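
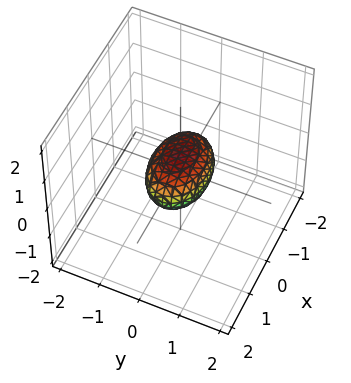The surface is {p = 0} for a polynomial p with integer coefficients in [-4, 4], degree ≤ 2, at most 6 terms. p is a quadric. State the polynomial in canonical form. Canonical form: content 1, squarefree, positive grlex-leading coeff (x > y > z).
(a) deg p = 2. A closed, bounded, convex surface; a quadric.
(b) Symmetries: the x ↦ −x reflection is a symmetry, so x appears only in even powers; mirror symmetry y ↦ −y ⇒ only even powers of y; mirror symmetry z ↦ −z ⇒ only even powers of z.
(c) Observable constraints: the x-axis gridline crossings are at x ∈ {-1, 1}.
(d) Assembling these constraints gives the stated polynomial.

x^2 + 2*y^2 + 2*z^2 - 1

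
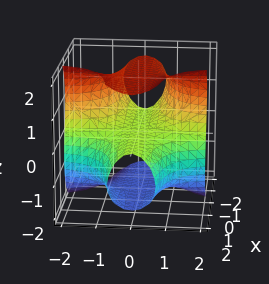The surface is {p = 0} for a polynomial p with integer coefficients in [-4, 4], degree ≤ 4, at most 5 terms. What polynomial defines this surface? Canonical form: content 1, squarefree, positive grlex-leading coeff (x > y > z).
First, degree: the shape is more complex than any degree-2 surface, so deg p = 3.
Next, against the integer gridlines: the visible x-axis segment lies entirely on the surface; one z-axis crossing is at z = 0; every point of the y-axis in the box is on the surface.
Finally, assembling these constraints gives the stated polynomial.

2*x*y^2 - z^3 + 3*z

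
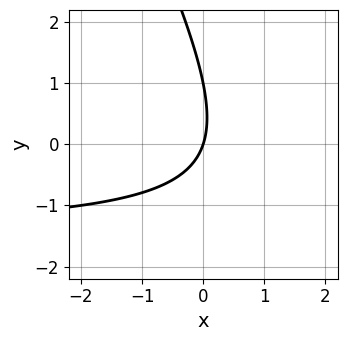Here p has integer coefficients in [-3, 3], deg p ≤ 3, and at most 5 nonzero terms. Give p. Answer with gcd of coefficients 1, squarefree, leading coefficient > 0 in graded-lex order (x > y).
2*x*y + y^2 + 3*x - y

1. deg p = 2.
2. Against the integer gridlines: one x-axis crossing is at x = 0; among the integer gridlines, it crosses the y-axis at y ∈ {0, 1}.
3. Fitting integer coefficients to these (and the overall shape) gives p.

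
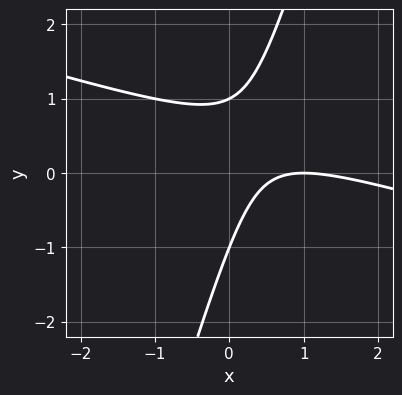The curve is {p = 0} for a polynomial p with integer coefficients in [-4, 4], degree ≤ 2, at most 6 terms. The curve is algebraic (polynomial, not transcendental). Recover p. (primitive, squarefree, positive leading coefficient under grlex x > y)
x^2 + 3*x*y - y^2 - 2*x + 1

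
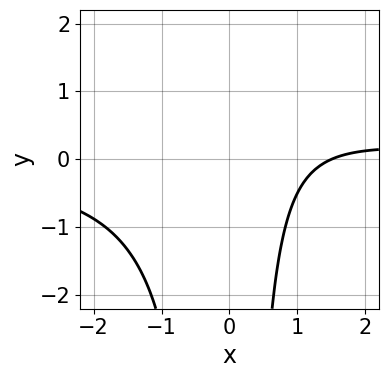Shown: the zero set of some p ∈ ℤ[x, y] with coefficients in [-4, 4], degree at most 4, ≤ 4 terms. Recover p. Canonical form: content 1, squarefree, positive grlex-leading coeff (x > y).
2*x^2*y - 2*x + 3

(a) Degree: the shape is more complex than any degree-2 curve, so deg p = 3.
(b) Checking where it meets the axes: no y-intercept at any integer in the box.
(c) Solving for integer coefficients yields p as stated.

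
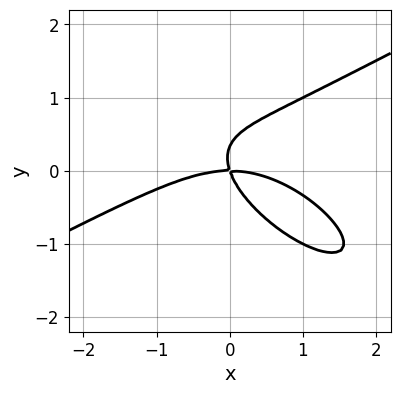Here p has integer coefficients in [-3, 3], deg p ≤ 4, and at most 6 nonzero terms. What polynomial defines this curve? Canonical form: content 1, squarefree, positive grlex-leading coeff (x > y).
First, deg p = 3. The shape is more complex than any degree-2 curve.
Then, observable constraints: it crosses the x-axis at the gridline x = 0; it crosses the y-axis at the gridline y = 0.
Finally, the integer polynomial consistent with all of this is the stated p.

x^3 - 2*x*y^2 - 3*y^3 + 3*x*y + y^2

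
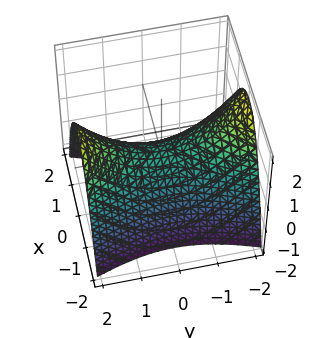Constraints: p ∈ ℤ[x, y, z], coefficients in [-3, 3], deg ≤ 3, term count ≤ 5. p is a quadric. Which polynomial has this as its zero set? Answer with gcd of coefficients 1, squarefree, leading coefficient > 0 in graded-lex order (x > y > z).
3*x^2 - y^2 + 3*z

First, degree: a saddle surface; a quadric, so deg p = 2.
Next, symmetries: mirror symmetry x ↦ −x ⇒ only even powers of x; mirror symmetry y ↦ −y ⇒ only even powers of y.
Next, against the integer gridlines: one x-axis crossing is at x = 0; it crosses the y-axis at the gridline y = 0.
Finally, the integer polynomial consistent with all of this is the stated p.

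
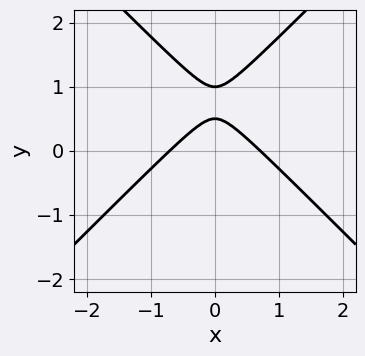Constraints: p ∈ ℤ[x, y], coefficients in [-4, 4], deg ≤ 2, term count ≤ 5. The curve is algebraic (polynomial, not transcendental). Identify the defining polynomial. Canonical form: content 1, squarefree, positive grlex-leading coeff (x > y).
First, the degree is 2 — the shape is more complex than any degree-1 curve.
Then, symmetries: it's symmetric under x → −x, forcing even powers of x.
Next, from the visible intercepts: it meets the y-axis at y = 1 (among the integer gridlines).
Finally, fitting integer coefficients to these (and the overall shape) gives p.

2*x^2 - 2*y^2 + 3*y - 1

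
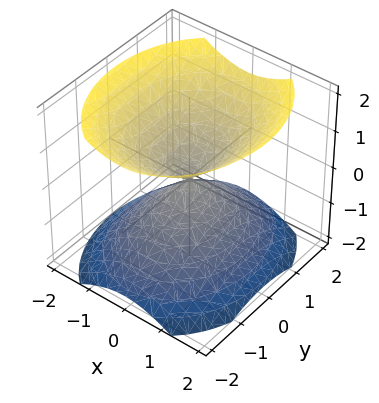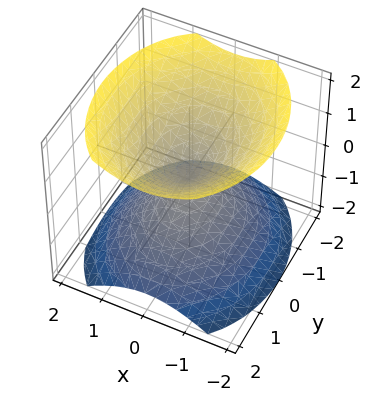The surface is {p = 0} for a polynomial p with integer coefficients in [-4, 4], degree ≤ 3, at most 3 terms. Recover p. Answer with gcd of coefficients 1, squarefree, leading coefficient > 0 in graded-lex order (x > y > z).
First, the picture has 2 separate pieces. They look like related sheets of one shape, so recover p as a whole.
Then, degree: a double cone through the origin; a quadric, so deg p = 2.
Then, symmetries: the z ↦ −z reflection is a symmetry, so z appears only in even powers; the x ↦ −x reflection is a symmetry, so x appears only in even powers; the y ↦ −y reflection is a symmetry, so y appears only in even powers.
Then, from the axis intercepts and sections: it meets the z-axis at z = 0 (among the integer gridlines); one y-axis crossing is at y = 0; it crosses the x-axis at the gridline x = 0.
Finally, matching integer coefficients to the picture gives p.

3*x^2 + 2*y^2 - 3*z^2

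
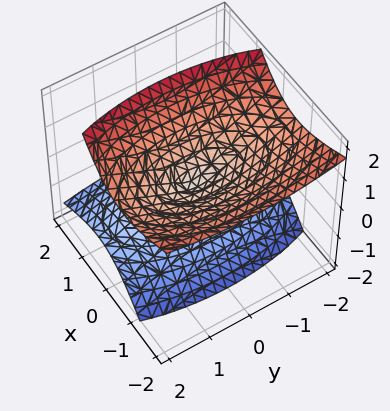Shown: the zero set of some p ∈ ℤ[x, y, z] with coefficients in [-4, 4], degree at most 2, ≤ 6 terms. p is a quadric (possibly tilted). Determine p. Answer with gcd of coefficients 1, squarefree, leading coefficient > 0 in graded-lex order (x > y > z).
(a) There are 2 components. Treating them together as one polynomial.
(b) Degree: the shape is more complex than any degree-1 surface, so deg p = 2.
(c) Observable constraints: it crosses the x-axis at the gridline x = 0; one y-axis crossing is at y = 0; it meets the z-axis at z = 0 (among the integer gridlines).
(d) Together with the visible shape, these determine p as stated.

3*x^2 + 3*x*z + y^2 - 3*z^2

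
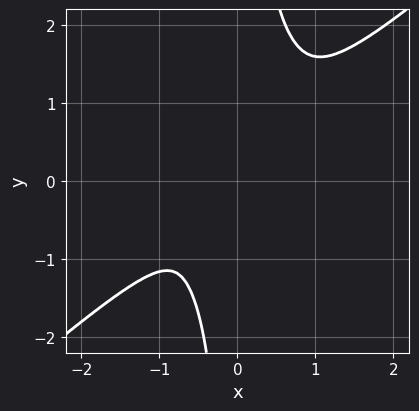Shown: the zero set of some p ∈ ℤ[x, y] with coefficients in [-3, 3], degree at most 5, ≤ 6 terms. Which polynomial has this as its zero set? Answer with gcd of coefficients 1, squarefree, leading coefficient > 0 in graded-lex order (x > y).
2*x^4 - 3*x*y^3 + x*y^2 + 3*y^2

(a) The degree is 4 — a generic line meets the curve in up to 4 points.
(b) The integer polynomial consistent with all of this is the stated p.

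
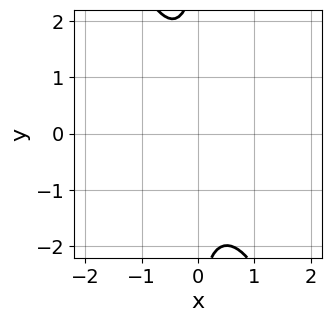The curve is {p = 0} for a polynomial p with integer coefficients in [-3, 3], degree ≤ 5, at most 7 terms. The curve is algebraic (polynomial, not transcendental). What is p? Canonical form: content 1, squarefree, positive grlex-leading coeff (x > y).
First, the degree is 4 — a generic line meets the curve in up to 4 points.
Then, reading off the gridlines: it misses every integer gridline on the x-axis; it misses every integer gridline on the y-axis.
Finally, assembling these constraints gives the stated polynomial.

x^4 + 2*x^2*y^2 + x*y^3 - x^3 + 2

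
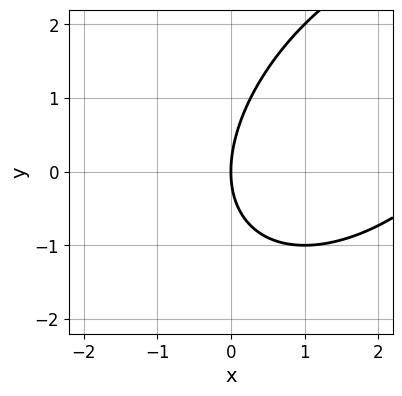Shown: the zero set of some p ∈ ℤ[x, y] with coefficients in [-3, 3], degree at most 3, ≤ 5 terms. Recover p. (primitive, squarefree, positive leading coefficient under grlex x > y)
First, degree: the shape is more complex than any degree-1 curve, so deg p = 2.
Next, from the visible intercepts: it meets the x-axis at x = 0 (among the integer gridlines); it meets the y-axis at y = 0 (among the integer gridlines).
Finally, matching integer coefficients to the picture gives p.

x^2 - x*y + y^2 - 3*x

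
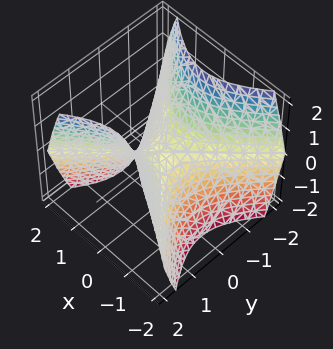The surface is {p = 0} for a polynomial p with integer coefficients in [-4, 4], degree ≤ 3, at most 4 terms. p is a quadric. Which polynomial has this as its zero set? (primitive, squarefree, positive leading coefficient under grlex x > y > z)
x^2 - y^2 + z

(a) The degree is 2 — a hyperbolic paraboloid; a quadric.
(b) Symmetries: the x ↦ −x reflection is a symmetry, so x appears only in even powers; the y ↦ −y reflection is a symmetry, so y appears only in even powers.
(c) Observable constraints: one x-axis crossing is at x = 0; it crosses the y-axis at the gridline y = 0.
(d) Together with the visible shape, these determine p as stated.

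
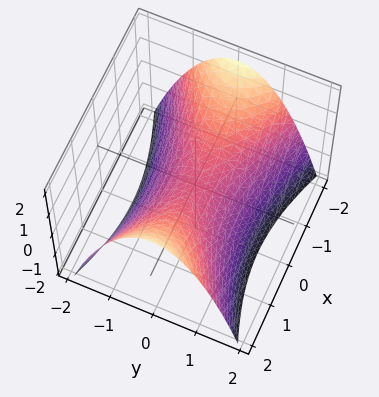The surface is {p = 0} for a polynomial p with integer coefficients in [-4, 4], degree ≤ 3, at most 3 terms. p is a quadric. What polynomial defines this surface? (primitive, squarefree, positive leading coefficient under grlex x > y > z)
First, deg p = 2. A hyperbolic paraboloid; a quadric.
Next, symmetries: it's symmetric under x → −x, forcing even powers of x; it's symmetric under y → −y, forcing even powers of y.
Next, checking where it meets the axes: one x-axis crossing is at x = 0; one y-axis crossing is at y = 0; it crosses the z-axis at the gridline z = 0.
Finally, fitting integer coefficients to these (and the overall shape) gives p.

x^2 - 3*y^2 - 3*z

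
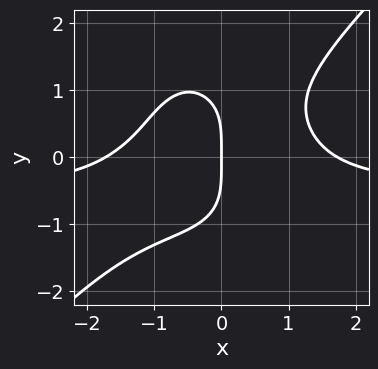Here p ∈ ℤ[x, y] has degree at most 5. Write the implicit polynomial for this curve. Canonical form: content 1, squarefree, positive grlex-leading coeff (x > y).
1. Degree: the shape is more complex than any degree-3 curve, so deg p = 4.
2. Reading off the gridlines: one x-axis crossing is at x = 0; it crosses the y-axis at the gridline y = 0.
3. Matching integer coefficients to the picture gives p.

2*x^3*y - x^2*y^2 - y^4 + x^3 - 3*x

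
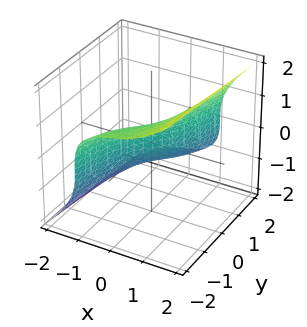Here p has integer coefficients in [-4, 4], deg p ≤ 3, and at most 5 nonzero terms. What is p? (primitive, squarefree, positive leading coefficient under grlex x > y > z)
(a) The degree is 3 — a generic line meets the surface in up to 3 points.
(b) Checking where it meets the axes: one y-axis crossing is at y = 0; it meets the z-axis at z = 0 (among the integer gridlines); it crosses the x-axis at the gridline x = 0.
(c) These observations pin down the coefficients.

x^3 - z^3 + x - y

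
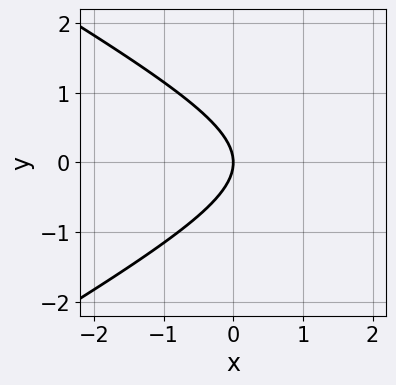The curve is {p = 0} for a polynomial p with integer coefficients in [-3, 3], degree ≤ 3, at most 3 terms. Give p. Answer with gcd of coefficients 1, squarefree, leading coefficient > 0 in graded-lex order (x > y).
deg p = 2. A generic line meets the curve in up to 2 points.
Symmetries: the y ↦ −y reflection is a symmetry, so y appears only in even powers.
From the visible intercepts: it crosses the y-axis at the gridline y = 0; it crosses the x-axis at the gridline x = 0.
Fitting integer coefficients to these (and the overall shape) gives p.

x^2 - 3*y^2 - 3*x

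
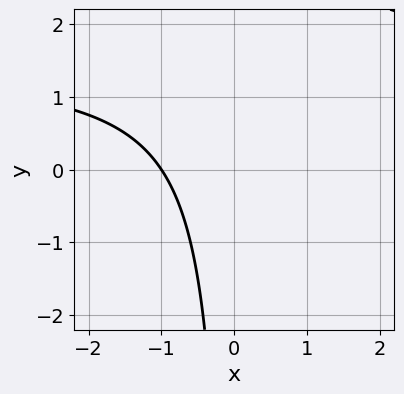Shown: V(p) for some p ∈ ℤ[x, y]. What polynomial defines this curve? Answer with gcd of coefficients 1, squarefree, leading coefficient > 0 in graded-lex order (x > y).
2*x*y - 3*x - 3

Degree: no degree-1 curve has this shape, so deg p = 2.
From the visible intercepts: it misses every integer gridline on the y-axis; it crosses the x-axis at the gridline x = -1.
Assembling these constraints gives the stated polynomial.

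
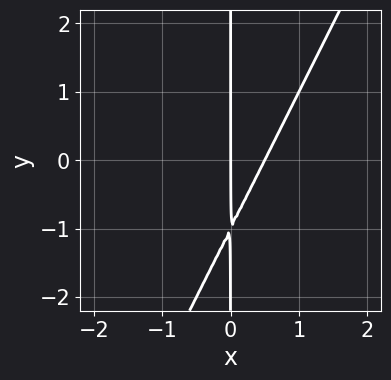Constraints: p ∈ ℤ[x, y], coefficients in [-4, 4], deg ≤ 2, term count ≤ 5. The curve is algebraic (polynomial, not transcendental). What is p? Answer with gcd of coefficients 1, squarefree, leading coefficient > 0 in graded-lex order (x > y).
2*x^2 - x*y - x

(a) Degree: no degree-1 curve has this shape, so deg p = 2.
(b) Reading off the gridlines: every point of the y-axis in the box is on the curve; it meets the x-axis at x = 0 (among the integer gridlines).
(c) These observations pin down the coefficients.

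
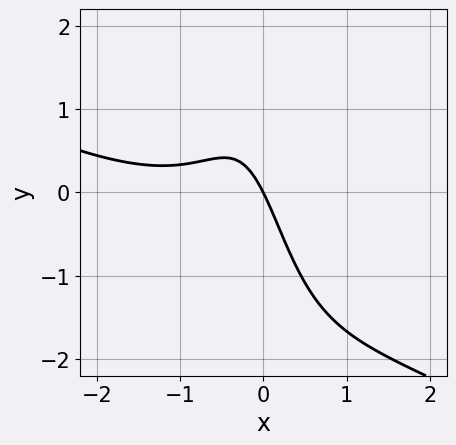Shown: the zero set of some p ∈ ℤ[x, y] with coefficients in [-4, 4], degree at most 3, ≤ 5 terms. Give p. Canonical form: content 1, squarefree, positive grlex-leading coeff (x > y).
x^3 + 2*x^2*y + 2*x^2 + 2*x + y

Degree: the shape is more complex than any degree-2 curve, so deg p = 3.
From the visible intercepts: one y-axis crossing is at y = 0; it crosses the x-axis at the gridline x = 0.
Together with the visible shape, these determine p as stated.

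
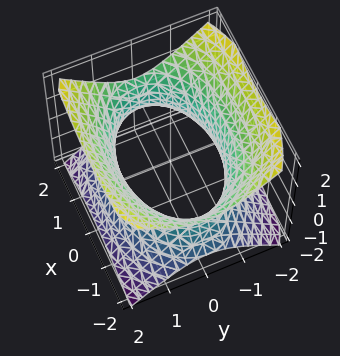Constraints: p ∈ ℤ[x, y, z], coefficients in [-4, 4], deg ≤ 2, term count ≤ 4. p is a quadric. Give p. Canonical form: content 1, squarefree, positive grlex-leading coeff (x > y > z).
First, deg p = 2. An hourglass — one-sheet hyperboloid; a quadric.
Next, symmetries: mirror symmetry y ↦ −y ⇒ only even powers of y; it's symmetric under z → −z, forcing even powers of z; it's symmetric under x → −x, forcing even powers of x.
Next, against the integer gridlines: it misses every integer gridline on the z-axis.
Finally, fitting integer coefficients to these (and the overall shape) gives p.

x^2 + 2*y^2 - 2*z^2 - 3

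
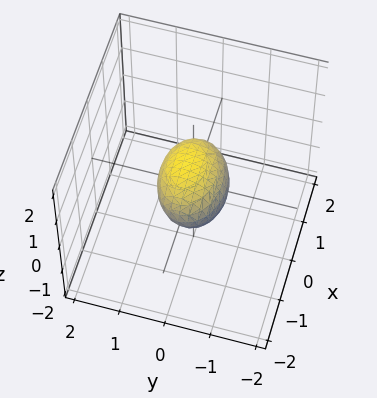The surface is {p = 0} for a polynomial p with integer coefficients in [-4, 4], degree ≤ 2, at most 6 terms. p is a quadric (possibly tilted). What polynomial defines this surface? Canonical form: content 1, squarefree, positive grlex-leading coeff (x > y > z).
x^2 + 2*y^2 - y*z + 2*z^2 - 1

First, degree: the shape is more complex than any degree-1 surface, so deg p = 2.
Then, against the integer gridlines: the x-axis gridline crossings are at x ∈ {-1, 1}.
Finally, assembling these constraints gives the stated polynomial.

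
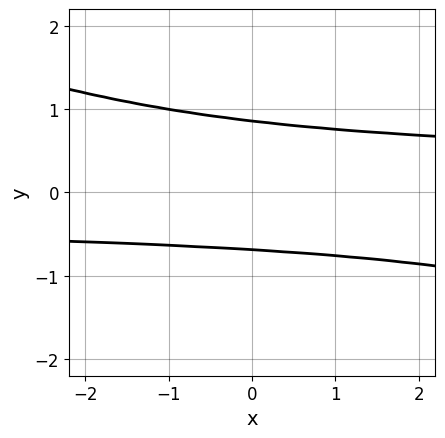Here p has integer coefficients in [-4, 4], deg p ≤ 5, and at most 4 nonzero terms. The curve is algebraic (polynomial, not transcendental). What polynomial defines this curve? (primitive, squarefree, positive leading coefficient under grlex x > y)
x*y^3 + 3*y^4 - y^3 - 1

(a) deg p = 4. The shape is more complex than any degree-3 curve.
(b) Reading off the gridlines: the curve avoids every integer x-axis point in the box.
(c) The integer polynomial consistent with all of this is the stated p.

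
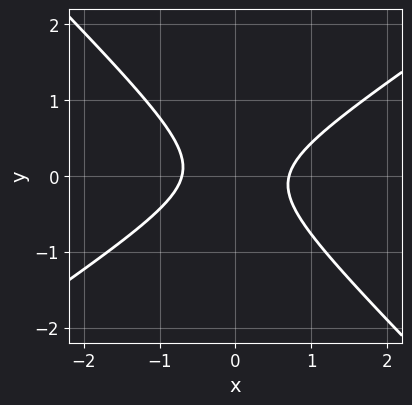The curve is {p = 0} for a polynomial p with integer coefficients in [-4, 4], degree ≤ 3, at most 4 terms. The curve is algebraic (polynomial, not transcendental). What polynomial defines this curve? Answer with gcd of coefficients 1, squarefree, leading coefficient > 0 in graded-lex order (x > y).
2*x^2 - x*y - 3*y^2 - 1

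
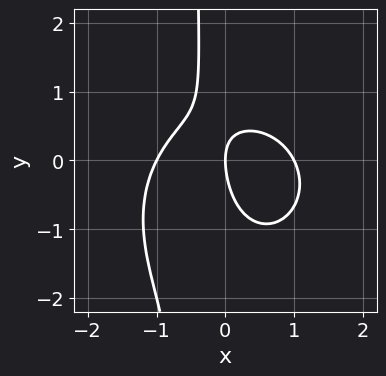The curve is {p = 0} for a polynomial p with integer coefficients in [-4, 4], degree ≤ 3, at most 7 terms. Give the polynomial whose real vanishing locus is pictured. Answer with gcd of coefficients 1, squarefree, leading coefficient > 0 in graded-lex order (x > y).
Degree: a generic line meets the curve in up to 3 points, so deg p = 3.
Against the integer gridlines: one y-axis crossing is at y = 0; among the integer gridlines, it crosses the x-axis at x ∈ {-1, 0, 1}.
Matching integer coefficients to the picture gives p.

2*x^3 + 2*x*y^2 + 2*x*y + y^2 - 2*x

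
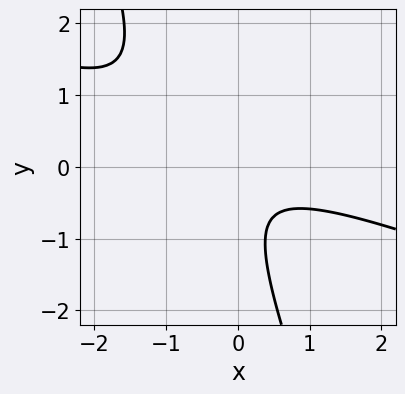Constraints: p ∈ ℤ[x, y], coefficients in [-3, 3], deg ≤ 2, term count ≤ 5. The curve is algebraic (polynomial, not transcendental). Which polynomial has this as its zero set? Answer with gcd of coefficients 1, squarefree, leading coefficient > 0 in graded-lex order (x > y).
x^2 + 3*x*y + y^2 + y + 1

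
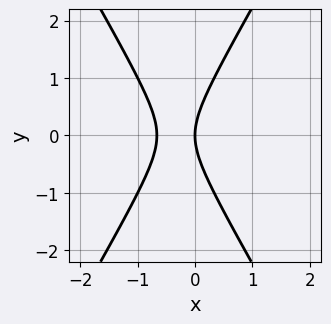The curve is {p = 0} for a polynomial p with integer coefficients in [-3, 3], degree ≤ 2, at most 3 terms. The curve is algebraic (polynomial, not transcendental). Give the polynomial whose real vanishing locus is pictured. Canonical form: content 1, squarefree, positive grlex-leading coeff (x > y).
(a) Degree: a generic line meets the curve in up to 2 points, so deg p = 2.
(b) Symmetries: mirror symmetry y ↦ −y ⇒ only even powers of y.
(c) Observable constraints: it crosses the x-axis at the gridline x = 0; it crosses the y-axis at the gridline y = 0.
(d) Solving for integer coefficients yields p as stated.

3*x^2 - y^2 + 2*x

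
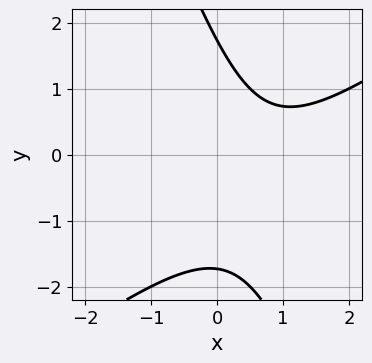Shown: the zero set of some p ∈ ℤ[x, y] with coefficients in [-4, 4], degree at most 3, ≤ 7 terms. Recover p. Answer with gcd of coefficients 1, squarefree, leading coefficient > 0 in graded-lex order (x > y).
2*x^2 - 2*x*y - y^2 - 3*x + 3

(a) deg p = 2. No degree-1 curve has this shape.
(b) From the visible intercepts: no x-intercept at any integer in the box.
(c) Together with the visible shape, these determine p as stated.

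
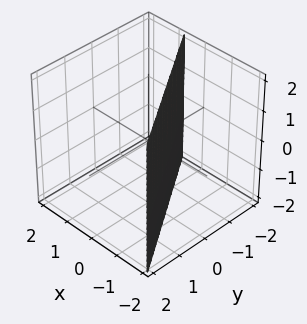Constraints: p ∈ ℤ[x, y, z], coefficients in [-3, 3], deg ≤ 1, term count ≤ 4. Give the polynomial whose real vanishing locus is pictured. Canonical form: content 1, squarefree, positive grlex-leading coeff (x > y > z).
3*x + 2*y + 2

The degree is 1 — the surface is flat (a plane).
Reading off the gridlines: it crosses the y-axis at the gridline y = -1; no z-intercept at any integer in the box.
These observations pin down the coefficients.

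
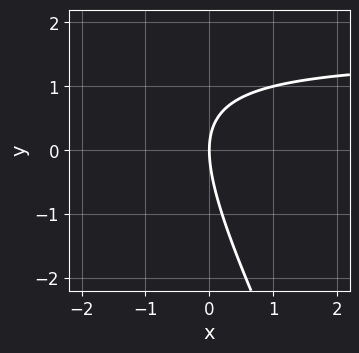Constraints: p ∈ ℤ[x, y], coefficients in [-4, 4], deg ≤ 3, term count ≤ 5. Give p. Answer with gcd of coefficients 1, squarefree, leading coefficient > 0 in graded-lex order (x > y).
2*x*y + y^2 - 3*x

1. Degree: a generic line meets the curve in up to 2 points, so deg p = 2.
2. Against the integer gridlines: it meets the x-axis at x = 0 (among the integer gridlines); one y-axis crossing is at y = 0.
3. Assembling these constraints gives the stated polynomial.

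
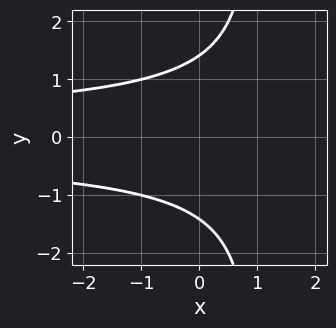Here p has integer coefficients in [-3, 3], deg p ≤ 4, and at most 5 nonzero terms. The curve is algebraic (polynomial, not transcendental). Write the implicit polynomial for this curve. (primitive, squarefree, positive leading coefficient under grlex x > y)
First, the degree is 3 — no degree-2 curve has this shape.
Then, symmetries: it's symmetric under y → −y, forcing even powers of y.
Then, checking where it meets the axes: it misses every integer gridline on the x-axis.
Finally, the integer polynomial consistent with all of this is the stated p.

x*y^2 - y^2 + 2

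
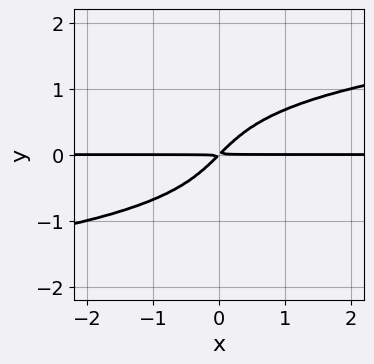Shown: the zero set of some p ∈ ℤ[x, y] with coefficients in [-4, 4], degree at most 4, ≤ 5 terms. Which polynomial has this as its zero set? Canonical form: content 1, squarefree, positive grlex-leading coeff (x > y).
y^4 - x*y + y^2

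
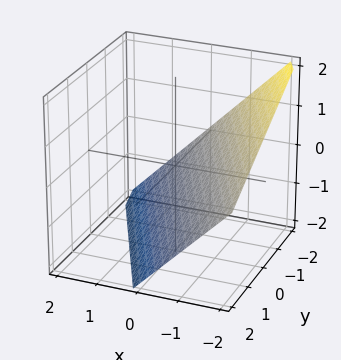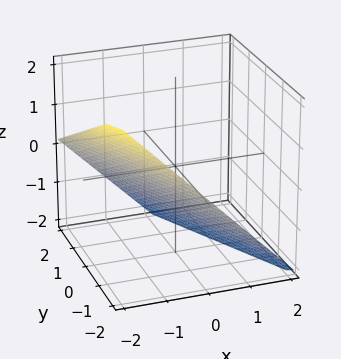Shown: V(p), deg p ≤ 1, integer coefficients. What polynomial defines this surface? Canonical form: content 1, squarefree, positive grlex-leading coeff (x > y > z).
1. deg p = 1. Every cross-section is a straight line — this is a plane.
2. From the visible intercepts: it crosses the x-axis at the gridline x = -1; it meets the z-axis at z = -1 (among the integer gridlines); it crosses the y-axis at the gridline y = -2.
3. Solving for integer coefficients yields p as stated.

2*x + y + 2*z + 2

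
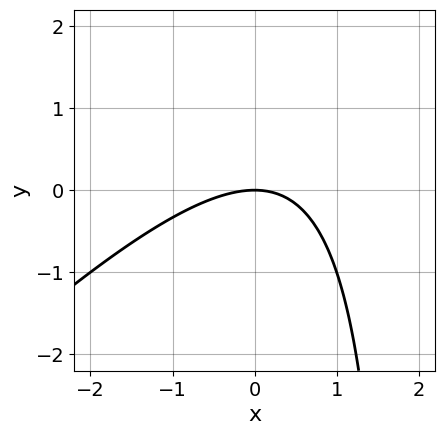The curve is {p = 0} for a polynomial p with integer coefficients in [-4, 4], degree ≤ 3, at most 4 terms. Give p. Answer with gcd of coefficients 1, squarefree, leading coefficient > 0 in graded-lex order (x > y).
(a) deg p = 2. A generic line meets the curve in up to 2 points.
(b) From the visible intercepts: it crosses the y-axis at the gridline y = 0; one x-axis crossing is at x = 0.
(c) Solving for integer coefficients yields p as stated.

x^2 - x*y + 2*y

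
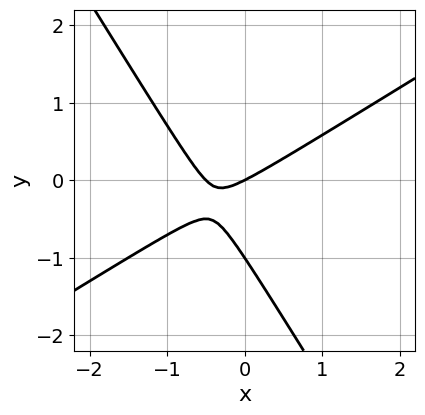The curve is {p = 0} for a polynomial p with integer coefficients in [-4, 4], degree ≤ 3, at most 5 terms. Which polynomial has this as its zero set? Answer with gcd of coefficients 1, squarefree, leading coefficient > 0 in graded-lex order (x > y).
2*x^2 - 2*x*y - 2*y^2 + x - 2*y

The degree is 2 — a generic line meets the curve in up to 2 points.
Reading off the gridlines: one x-axis crossing is at x = 0; the y-axis gridline crossings are at y ∈ {-1, 0}.
Solving for integer coefficients yields p as stated.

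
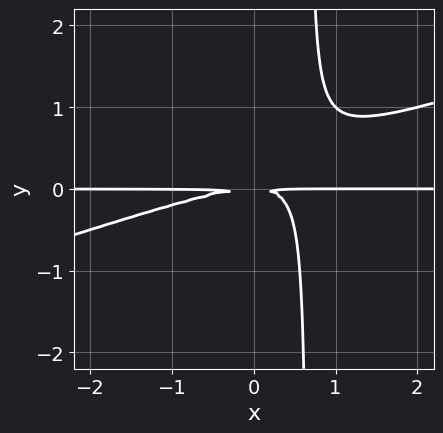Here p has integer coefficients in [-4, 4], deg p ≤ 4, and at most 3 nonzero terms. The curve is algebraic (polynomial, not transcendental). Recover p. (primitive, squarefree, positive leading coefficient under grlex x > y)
x^2*y - 3*x*y^2 + 2*y^2

The degree is 3 — the shape is more complex than any degree-2 curve.
Checking where it meets the axes: the visible x-axis segment lies entirely on the curve.
Solving for integer coefficients yields p as stated.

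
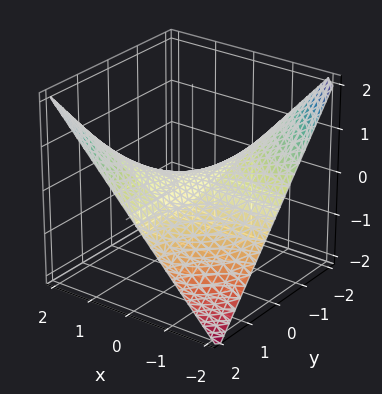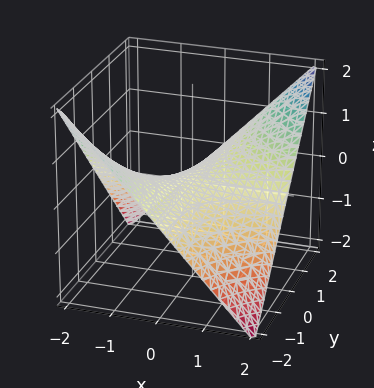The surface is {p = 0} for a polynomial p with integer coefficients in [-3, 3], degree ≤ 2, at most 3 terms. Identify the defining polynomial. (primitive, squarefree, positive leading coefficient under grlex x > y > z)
(a) The degree is 2 — a saddle surface; a quadric.
(b) Reading off the gridlines: every point of the y-axis in the box is on the surface; it crosses the z-axis at the gridline z = 0; every point of the x-axis in the box is on the surface.
(c) The integer polynomial consistent with all of this is the stated p.

x*y - 2*z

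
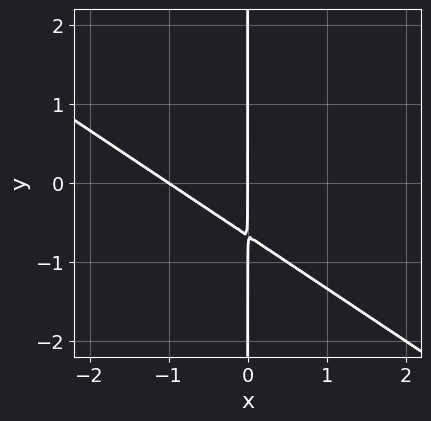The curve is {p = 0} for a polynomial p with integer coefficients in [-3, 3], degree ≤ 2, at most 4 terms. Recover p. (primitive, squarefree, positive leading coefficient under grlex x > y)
First, deg p = 2. A generic line meets the curve in up to 2 points.
Next, reading off the gridlines: the x-axis gridline crossings are at x ∈ {-1, 0}; every point of the y-axis in the box is on the curve.
Finally, putting this together gives p.

2*x^2 + 3*x*y + 2*x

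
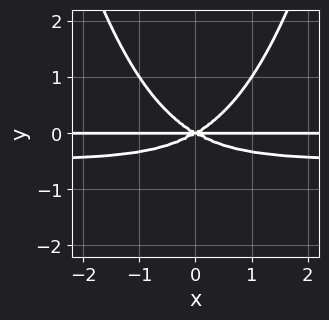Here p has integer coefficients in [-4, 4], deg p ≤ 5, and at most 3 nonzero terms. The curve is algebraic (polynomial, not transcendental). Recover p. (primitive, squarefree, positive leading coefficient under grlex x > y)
First, degree: the shape is more complex than any degree-3 curve, so deg p = 4.
Next, symmetries: it's symmetric under x → −x, forcing even powers of x.
Then, from the axis intercepts and sections: the visible x-axis segment lies entirely on the curve; one y-axis crossing is at y = 0.
Finally, matching integer coefficients to the picture gives p.

2*x^2*y^2 + x^2*y - 3*y^3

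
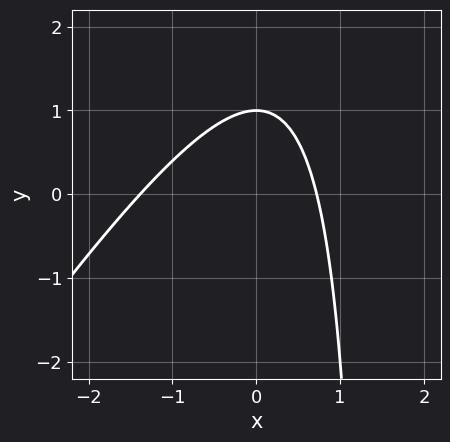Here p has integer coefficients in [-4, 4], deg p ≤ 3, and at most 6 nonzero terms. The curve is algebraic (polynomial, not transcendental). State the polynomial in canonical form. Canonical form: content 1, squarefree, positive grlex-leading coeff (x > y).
3*x^2 - 2*x*y + 2*x + 3*y - 3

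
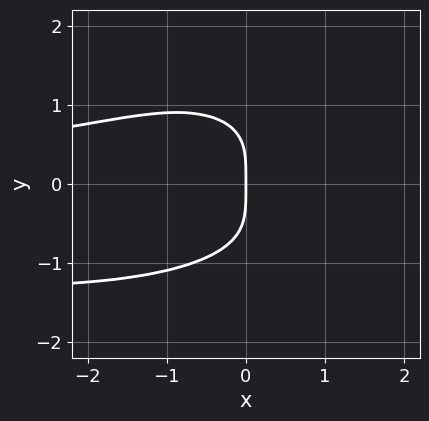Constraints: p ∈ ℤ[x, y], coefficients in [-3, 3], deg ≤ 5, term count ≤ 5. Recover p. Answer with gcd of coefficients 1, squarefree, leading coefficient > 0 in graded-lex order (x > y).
x^2*y^2 + 2*y^4 + x^2*y + 3*x

First, the degree is 4 — the shape is more complex than any degree-3 curve.
Then, reading off the gridlines: it crosses the y-axis at the gridline y = 0; it crosses the x-axis at the gridline x = 0.
Finally, putting this together gives p.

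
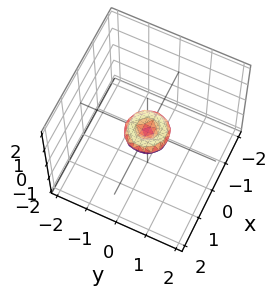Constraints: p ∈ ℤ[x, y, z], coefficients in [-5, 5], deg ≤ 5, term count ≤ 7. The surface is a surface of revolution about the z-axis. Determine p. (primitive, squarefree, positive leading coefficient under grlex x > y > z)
2*x^4 + 4*x^2*y^2 + 2*y^4 - x^2 - y^2 + 2*z^2

First, deg p = 4. A generic line meets the surface in up to 4 points.
Next, symmetries: rotational symmetry about the z-axis ⇒ p depends on x, y only through x² + y².
Then, checking where it meets the axes: a circular section at z = 0 has radius between 0 and 1; it meets the x-axis at x = 0 (among the integer gridlines); it meets the y-axis at y = 0 (among the integer gridlines); it meets the z-axis at z = 0 (among the integer gridlines).
Finally, matching integer coefficients to the picture gives p.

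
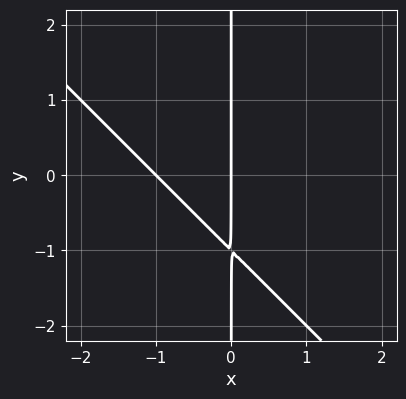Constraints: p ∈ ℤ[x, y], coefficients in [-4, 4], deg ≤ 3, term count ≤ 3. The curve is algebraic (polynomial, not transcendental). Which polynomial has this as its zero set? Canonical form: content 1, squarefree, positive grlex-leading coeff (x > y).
x^2 + x*y + x

First, the degree is 2 — no degree-1 curve has this shape.
Next, observable constraints: the x-axis gridline crossings are at x ∈ {-1, 0}; every point of the y-axis in the box is on the curve.
Finally, solving for integer coefficients yields p as stated.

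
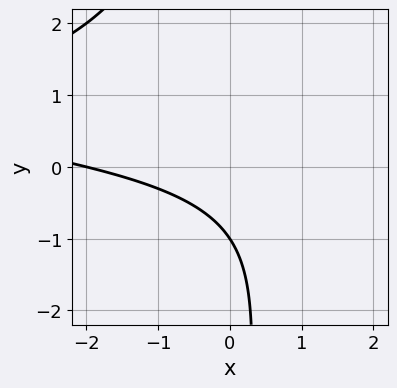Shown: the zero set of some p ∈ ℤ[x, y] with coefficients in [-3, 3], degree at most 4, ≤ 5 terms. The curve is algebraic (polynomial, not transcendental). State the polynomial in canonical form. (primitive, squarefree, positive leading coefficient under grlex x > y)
x*y^2 - x*y + x + 2*y + 2

(a) deg p = 3. No degree-2 curve has this shape.
(b) Observable constraints: it meets the y-axis at y = -1 (among the integer gridlines); it crosses the x-axis at the gridline x = -2.
(c) Matching integer coefficients to the picture gives p.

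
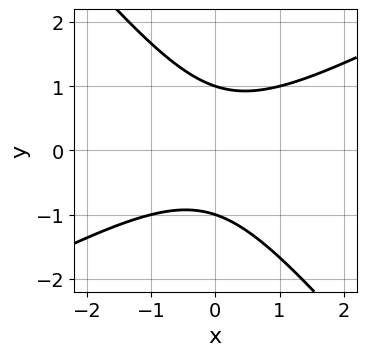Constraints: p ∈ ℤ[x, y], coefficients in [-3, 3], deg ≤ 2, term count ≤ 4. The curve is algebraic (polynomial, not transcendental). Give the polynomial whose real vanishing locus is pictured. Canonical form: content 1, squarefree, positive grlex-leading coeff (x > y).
1. deg p = 2.
2. Checking where it meets the axes: the y-axis gridline crossings are at y ∈ {-1, 1}; no x-intercept at any integer in the box.
3. Assembling these constraints gives the stated polynomial.

2*x^2 - 2*x*y - 3*y^2 + 3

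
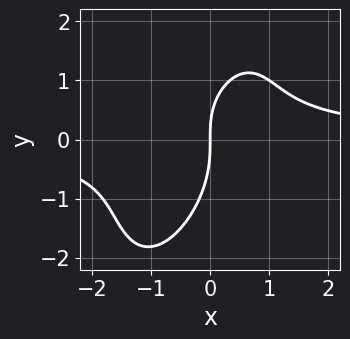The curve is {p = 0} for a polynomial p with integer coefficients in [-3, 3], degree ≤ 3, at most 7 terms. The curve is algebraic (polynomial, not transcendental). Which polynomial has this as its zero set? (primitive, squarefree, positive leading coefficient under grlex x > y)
3*x^2*y - 2*x*y^2 + y^3 + x*y - 3*x

First, degree: no degree-2 curve has this shape, so deg p = 3.
Next, against the integer gridlines: it crosses the y-axis at the gridline y = 0; it crosses the x-axis at the gridline x = 0.
Finally, assembling these constraints gives the stated polynomial.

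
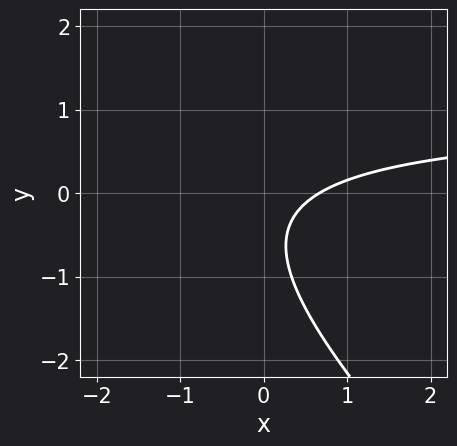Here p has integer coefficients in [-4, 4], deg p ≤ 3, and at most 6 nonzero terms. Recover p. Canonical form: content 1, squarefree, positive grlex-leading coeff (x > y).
3*x*y + 3*y^2 - 3*x + 3*y + 2

1. deg p = 2.
2. Against the integer gridlines: no y-intercept at any integer in the box.
3. Together with the visible shape, these determine p as stated.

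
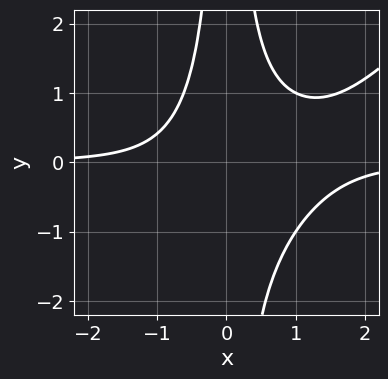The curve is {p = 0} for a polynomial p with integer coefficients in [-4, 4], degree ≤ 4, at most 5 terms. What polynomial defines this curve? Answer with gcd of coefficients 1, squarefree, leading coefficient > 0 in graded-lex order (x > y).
x^3*y - x^2*y^2 - x^2*y + 1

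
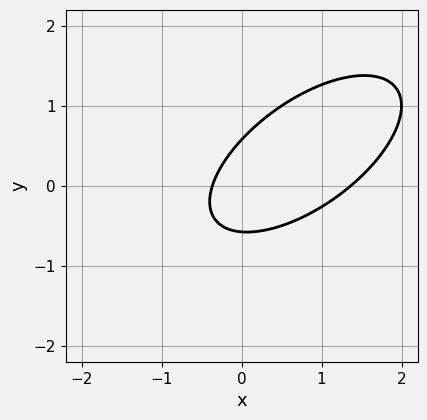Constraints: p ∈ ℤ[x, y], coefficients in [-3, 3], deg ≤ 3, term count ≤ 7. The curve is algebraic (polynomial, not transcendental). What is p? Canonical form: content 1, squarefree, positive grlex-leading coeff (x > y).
(a) Degree: the shape is more complex than any degree-1 curve, so deg p = 2.
(b) Putting this together gives p.

2*x^2 - 3*x*y + 3*y^2 - 2*x - 1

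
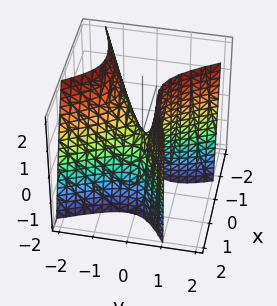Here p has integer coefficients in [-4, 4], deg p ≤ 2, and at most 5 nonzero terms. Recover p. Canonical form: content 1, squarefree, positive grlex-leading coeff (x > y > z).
(a) The degree is 2 — the shape is more complex than any degree-1 surface.
(b) Observable constraints: it crosses the x-axis at the gridline x = 0; it crosses the y-axis at the gridline y = 0.
(c) Matching integer coefficients to the picture gives p.

2*x^2 - 3*x*y - 2*y^2 - y*z + z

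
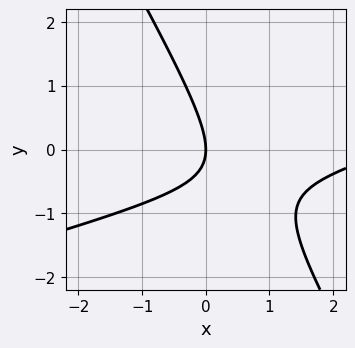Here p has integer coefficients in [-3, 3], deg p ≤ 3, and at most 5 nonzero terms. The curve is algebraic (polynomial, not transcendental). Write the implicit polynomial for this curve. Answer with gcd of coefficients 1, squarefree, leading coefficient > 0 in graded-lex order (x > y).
x^2 - 3*x*y - 2*y^2 - 3*x

The degree is 2 — a generic line meets the curve in up to 2 points.
From the visible intercepts: one x-axis crossing is at x = 0; it crosses the y-axis at the gridline y = 0.
Putting this together gives p.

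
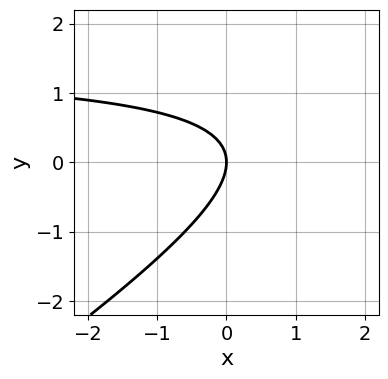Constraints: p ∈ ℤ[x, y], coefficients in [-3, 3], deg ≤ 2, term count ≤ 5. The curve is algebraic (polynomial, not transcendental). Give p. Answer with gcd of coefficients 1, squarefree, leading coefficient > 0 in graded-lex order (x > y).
(a) The degree is 2 — the shape is more complex than any degree-1 curve.
(b) Reading off the gridlines: one y-axis crossing is at y = 0; it crosses the x-axis at the gridline x = 0.
(c) Matching integer coefficients to the picture gives p.

2*x*y - 3*y^2 - 3*x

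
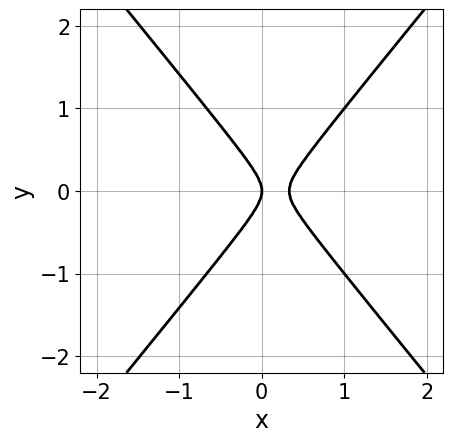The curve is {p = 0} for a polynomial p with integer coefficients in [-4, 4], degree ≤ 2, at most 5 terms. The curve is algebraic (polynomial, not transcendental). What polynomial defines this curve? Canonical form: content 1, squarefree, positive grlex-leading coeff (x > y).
(a) Degree: the shape is more complex than any degree-1 curve, so deg p = 2.
(b) Symmetries: mirror symmetry y ↦ −y ⇒ only even powers of y.
(c) Reading off the gridlines: it crosses the y-axis at the gridline y = 0; it crosses the x-axis at the gridline x = 0.
(d) Assembling these constraints gives the stated polynomial.

3*x^2 - 2*y^2 - x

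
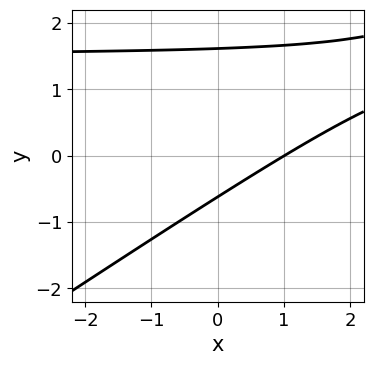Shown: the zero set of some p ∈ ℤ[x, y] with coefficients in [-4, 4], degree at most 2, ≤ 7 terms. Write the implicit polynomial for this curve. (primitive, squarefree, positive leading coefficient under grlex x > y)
(a) The degree is 2 — a generic line meets the curve in up to 2 points.
(b) From the visible intercepts: it crosses the x-axis at the gridline x = 1.
(c) Together with the visible shape, these determine p as stated.

2*x*y - 3*y^2 - 3*x + 3*y + 3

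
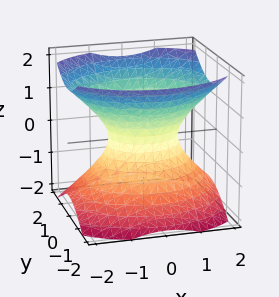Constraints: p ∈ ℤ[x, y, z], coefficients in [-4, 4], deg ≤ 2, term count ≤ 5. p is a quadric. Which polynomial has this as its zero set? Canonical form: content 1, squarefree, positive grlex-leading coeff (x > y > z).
2*x^2 + 3*y^2 - 3*z^2 - 2

1. The degree is 2 — one connected sheet with a waist; a quadric.
2. Symmetries: the z ↦ −z reflection is a symmetry, so z appears only in even powers; mirror symmetry y ↦ −y ⇒ only even powers of y; mirror symmetry x ↦ −x ⇒ only even powers of x.
3. Against the integer gridlines: among the integer gridlines, it crosses the x-axis at x ∈ {-1, 1}; no z-intercept at any integer in the box.
4. Matching integer coefficients to the picture gives p.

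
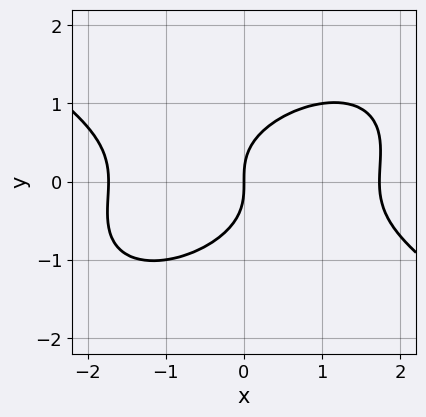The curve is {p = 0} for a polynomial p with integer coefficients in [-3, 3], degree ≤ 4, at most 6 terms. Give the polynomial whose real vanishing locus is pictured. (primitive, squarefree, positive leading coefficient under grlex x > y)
x^3 - x*y^2 + 3*y^3 - 3*x

First, degree: the shape is more complex than any degree-2 curve, so deg p = 3.
Next, against the integer gridlines: it meets the y-axis at y = 0 (among the integer gridlines); one x-axis crossing is at x = 0.
Finally, matching integer coefficients to the picture gives p.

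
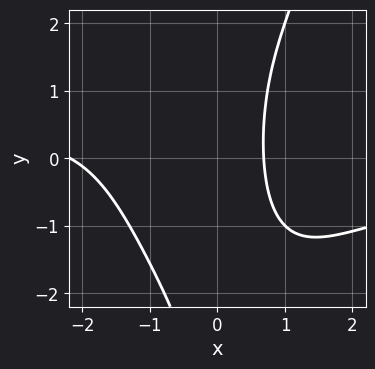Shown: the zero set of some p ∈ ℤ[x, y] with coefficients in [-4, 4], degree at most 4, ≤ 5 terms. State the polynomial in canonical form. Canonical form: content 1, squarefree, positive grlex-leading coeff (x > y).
x^3*y - x*y^2 + 2*x^2 + 3*x - 3

First, the degree is 4 — the shape is more complex than any degree-3 curve.
Next, from the visible intercepts: no y-intercept at any integer in the box.
Finally, these observations pin down the coefficients.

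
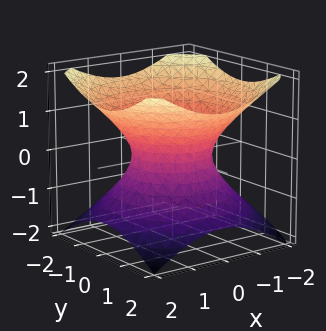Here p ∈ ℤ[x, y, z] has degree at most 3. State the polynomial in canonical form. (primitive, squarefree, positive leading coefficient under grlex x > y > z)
1. deg p = 2. One connected sheet with a waist; a quadric.
2. Symmetries: every cross-section ⟂ z is a circle, so x, y appear only via x² + y²; mirror symmetry z ↦ −z ⇒ only even powers of z.
3. From the visible intercepts: a circular section at z = 1 has radius between 1 and 2; the y-axis gridline crossings are at y ∈ {-1, 1}; it misses every integer gridline on the z-axis; among the integer gridlines, it crosses the x-axis at x ∈ {-1, 1}.
4. Matching integer coefficients to the picture gives p.

2*x^2 + 2*y^2 - 3*z^2 - 2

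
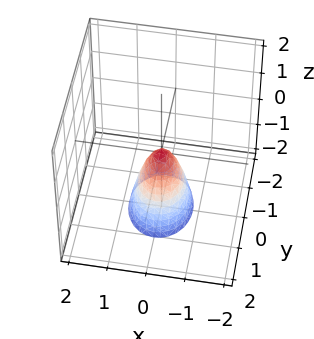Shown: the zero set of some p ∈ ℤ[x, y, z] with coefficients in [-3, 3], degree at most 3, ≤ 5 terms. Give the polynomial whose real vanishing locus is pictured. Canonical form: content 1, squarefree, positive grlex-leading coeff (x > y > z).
3*x^2 + 2*y^2 + z

(a) The degree is 2 — a paraboloid; a quadric.
(b) Symmetries: the y ↦ −y reflection is a symmetry, so y appears only in even powers; it's symmetric under x → −x, forcing even powers of x.
(c) Against the integer gridlines: it meets the x-axis at x = 0 (among the integer gridlines); one z-axis crossing is at z = 0; one y-axis crossing is at y = 0.
(d) These observations pin down the coefficients.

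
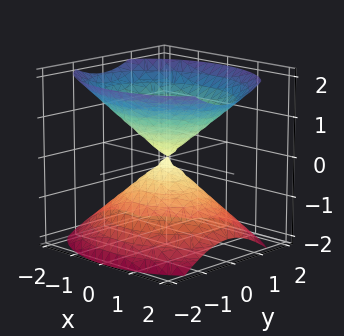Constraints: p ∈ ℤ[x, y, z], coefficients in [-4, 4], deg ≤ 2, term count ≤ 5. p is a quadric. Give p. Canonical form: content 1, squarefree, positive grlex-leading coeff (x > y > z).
2*x^2 + 3*y^2 - 3*z^2

1. I count 2 distinct pieces. They look like related sheets of one shape, so recover p as a whole.
2. deg p = 2. Two nappes meeting at a single point; a quadric.
3. Symmetries: it's symmetric under x → −x, forcing even powers of x; the y ↦ −y reflection is a symmetry, so y appears only in even powers; mirror symmetry z ↦ −z ⇒ only even powers of z.
4. Checking where it meets the axes: it crosses the x-axis at the gridline x = 0; one y-axis crossing is at y = 0.
5. Matching integer coefficients to the picture gives p.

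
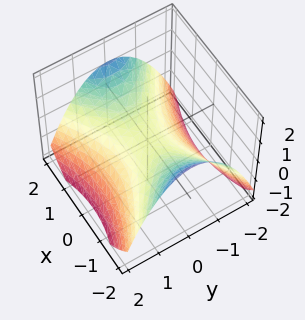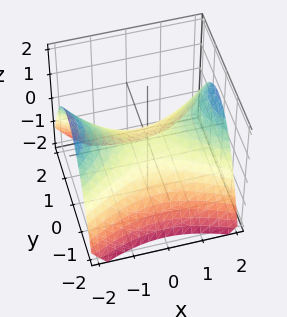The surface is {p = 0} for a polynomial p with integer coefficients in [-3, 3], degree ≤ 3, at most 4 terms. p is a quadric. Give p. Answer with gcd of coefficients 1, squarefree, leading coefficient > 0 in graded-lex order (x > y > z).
x^2 - 2*y^2 - 3*z

Degree: a saddle surface; a quadric, so deg p = 2.
Symmetries: it's symmetric under x → −x, forcing even powers of x; mirror symmetry y ↦ −y ⇒ only even powers of y.
Checking where it meets the axes: one y-axis crossing is at y = 0; one z-axis crossing is at z = 0; it meets the x-axis at x = 0 (among the integer gridlines).
Together with the visible shape, these determine p as stated.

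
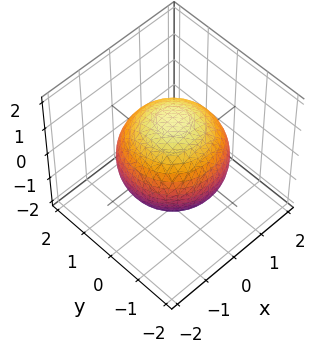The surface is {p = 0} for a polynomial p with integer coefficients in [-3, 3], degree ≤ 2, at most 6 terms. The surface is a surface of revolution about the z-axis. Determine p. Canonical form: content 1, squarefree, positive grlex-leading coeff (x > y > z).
1. The degree is 2 — the shape is more complex than any degree-1 surface.
2. Symmetry: the surface is invariant under rotation about z: p = q(x² + y², z).
3. From the axis intercepts and sections: a circular section at z = -1 has radius exactly 1.
4. Assembling these constraints gives the stated polynomial.

x^2 + y^2 + z^2 - 2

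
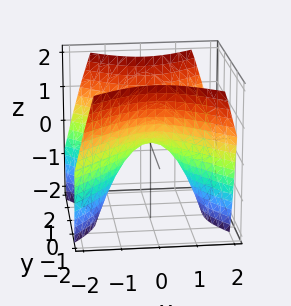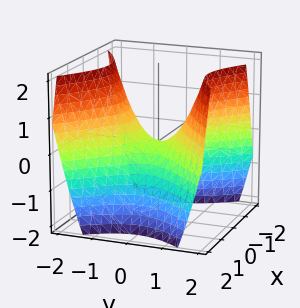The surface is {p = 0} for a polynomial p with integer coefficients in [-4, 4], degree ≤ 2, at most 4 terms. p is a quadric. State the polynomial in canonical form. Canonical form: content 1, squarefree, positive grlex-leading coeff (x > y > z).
First, deg p = 2. A hyperbolic paraboloid; a quadric.
Then, symmetries: it's symmetric under y → −y, forcing even powers of y; the x ↦ −x reflection is a symmetry, so x appears only in even powers.
Next, observable constraints: it crosses the x-axis at the gridline x = 0; it meets the y-axis at y = 0 (among the integer gridlines); it meets the z-axis at z = 0 (among the integer gridlines).
Finally, matching integer coefficients to the picture gives p.

x^2 - y^2 + z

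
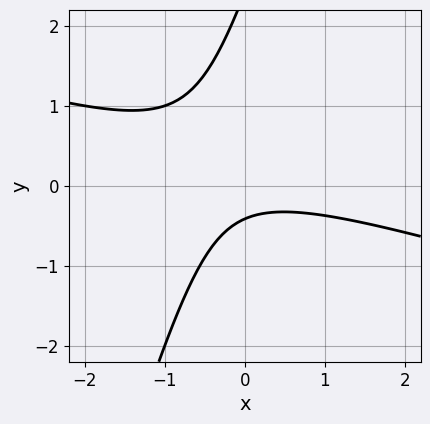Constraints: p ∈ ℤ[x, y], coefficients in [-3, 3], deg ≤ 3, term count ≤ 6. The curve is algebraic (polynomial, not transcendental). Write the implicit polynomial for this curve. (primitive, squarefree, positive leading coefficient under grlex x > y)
x^2 + 3*x*y - y^2 + 2*y + 1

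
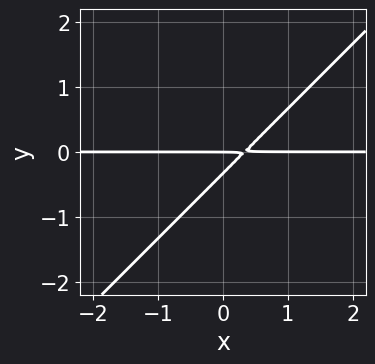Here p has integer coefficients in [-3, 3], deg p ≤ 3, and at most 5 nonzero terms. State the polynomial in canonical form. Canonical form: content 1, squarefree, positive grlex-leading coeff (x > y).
First, deg p = 2. The shape is more complex than any degree-1 curve.
Next, checking where it meets the axes: one y-axis crossing is at y = 0; the visible x-axis segment lies entirely on the curve.
Finally, together with the visible shape, these determine p as stated.

3*x*y - 3*y^2 - y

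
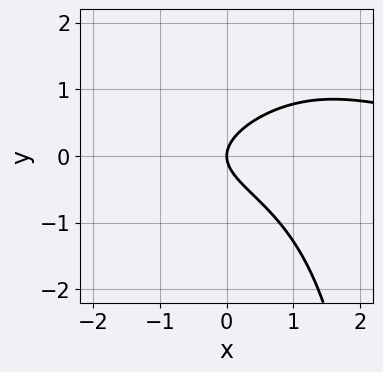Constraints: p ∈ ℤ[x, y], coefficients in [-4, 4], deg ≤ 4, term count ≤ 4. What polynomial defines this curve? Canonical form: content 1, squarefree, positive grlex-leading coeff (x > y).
x^2*y - x*y^2 + 3*y^2 - 2*x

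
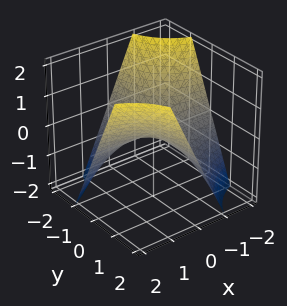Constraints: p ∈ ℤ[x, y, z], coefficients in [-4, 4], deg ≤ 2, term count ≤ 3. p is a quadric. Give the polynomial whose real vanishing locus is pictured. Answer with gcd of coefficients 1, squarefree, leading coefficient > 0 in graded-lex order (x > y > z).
(a) The degree is 2 — a hyperbolic paraboloid; a quadric.
(b) Reading off the gridlines: every point of the x-axis in the box is on the surface; the visible y-axis segment lies entirely on the surface; one z-axis crossing is at z = 0.
(c) The integer polynomial consistent with all of this is the stated p.

x*y - z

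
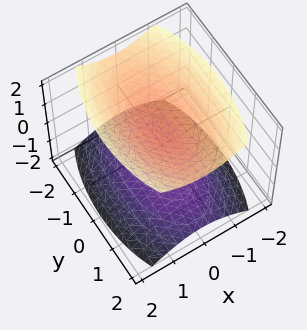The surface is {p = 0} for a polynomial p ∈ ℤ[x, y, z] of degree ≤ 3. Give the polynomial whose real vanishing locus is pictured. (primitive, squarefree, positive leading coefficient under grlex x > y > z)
The picture has 2 separate pieces. They look like related sheets of one shape, so recover p as a whole.
deg p = 2. Two sheets facing apart; a quadric.
Symmetries: it's symmetric under z → −z, forcing even powers of z; mirror symmetry x ↦ −x ⇒ only even powers of x; the y ↦ −y reflection is a symmetry, so y appears only in even powers.
Observable constraints: the surface avoids every integer y-axis point in the box; among the integer gridlines, it crosses the z-axis at z ∈ {-1, 1}; the surface avoids every integer x-axis point in the box.
Assembling these constraints gives the stated polynomial.

3*x^2 + y^2 - 3*z^2 + 3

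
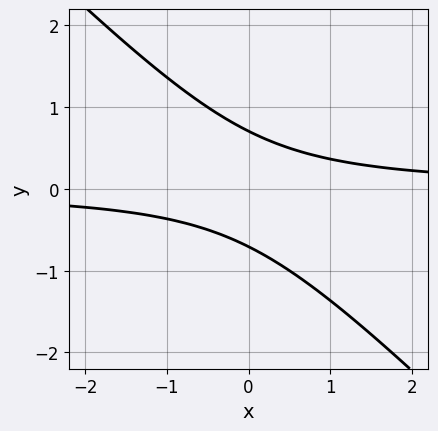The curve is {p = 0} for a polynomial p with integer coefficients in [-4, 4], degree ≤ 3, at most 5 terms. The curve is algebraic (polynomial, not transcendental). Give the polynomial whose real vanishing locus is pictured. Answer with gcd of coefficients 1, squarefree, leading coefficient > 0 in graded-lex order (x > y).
1. Degree: no degree-1 curve has this shape, so deg p = 2.
2. Reading off the gridlines: no x-intercept at any integer in the box.
3. Fitting integer coefficients to these (and the overall shape) gives p.

2*x*y + 2*y^2 - 1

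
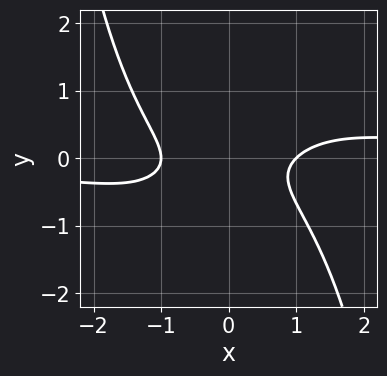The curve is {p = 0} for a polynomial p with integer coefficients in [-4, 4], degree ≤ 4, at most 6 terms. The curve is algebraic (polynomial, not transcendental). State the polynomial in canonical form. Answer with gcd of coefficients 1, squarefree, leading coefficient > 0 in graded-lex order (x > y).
x^3*y - x^2 + 3*y^2 + y + 1

First, the degree is 4 — no degree-3 curve has this shape.
Then, against the integer gridlines: the curve avoids every integer y-axis point in the box; the x-axis gridline crossings are at x ∈ {-1, 1}.
Finally, these observations pin down the coefficients.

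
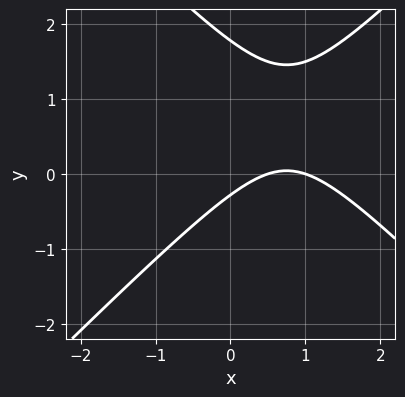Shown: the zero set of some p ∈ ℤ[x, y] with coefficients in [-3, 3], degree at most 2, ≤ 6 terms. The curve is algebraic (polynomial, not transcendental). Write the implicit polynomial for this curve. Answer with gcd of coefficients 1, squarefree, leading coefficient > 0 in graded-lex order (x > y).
2*x^2 - 2*y^2 - 3*x + 3*y + 1

Degree: the shape is more complex than any degree-1 curve, so deg p = 2.
From the axis intercepts and sections: one x-axis crossing is at x = 1.
Fitting integer coefficients to these (and the overall shape) gives p.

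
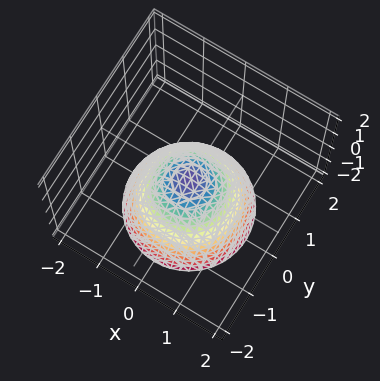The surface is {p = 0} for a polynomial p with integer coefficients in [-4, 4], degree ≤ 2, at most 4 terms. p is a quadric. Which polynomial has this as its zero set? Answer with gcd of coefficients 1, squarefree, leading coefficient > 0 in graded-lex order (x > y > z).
First, the degree is 2 — a paraboloid; a quadric.
Then, symmetries: the z-axis is an axis of rotation, so x and y enter only as x² + y².
Then, checking where it meets the axes: a circular section at z = -2 has radius between 1 and 2; it crosses the x-axis at the gridline x = 0; it meets the y-axis at y = 0 (among the integer gridlines); it meets the z-axis at z = 0 (among the integer gridlines).
Finally, together with the visible shape, these determine p as stated.

x^2 + y^2 + z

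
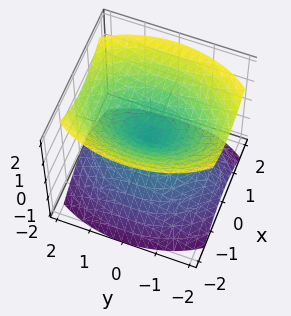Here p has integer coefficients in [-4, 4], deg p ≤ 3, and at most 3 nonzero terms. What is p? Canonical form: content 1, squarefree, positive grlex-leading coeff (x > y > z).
1. There are 2 components. Treating them together as one polynomial.
2. Degree: two nappes meeting at a single point; a quadric, so deg p = 2.
3. Symmetries: it's symmetric under z → −z, forcing even powers of z; mirror symmetry x ↦ −x ⇒ only even powers of x; mirror symmetry y ↦ −y ⇒ only even powers of y.
4. Reading off the gridlines: it meets the y-axis at y = 0 (among the integer gridlines); one x-axis crossing is at x = 0; it meets the z-axis at z = 0 (among the integer gridlines).
5. These observations pin down the coefficients.

2*x^2 + y^2 - 2*z^2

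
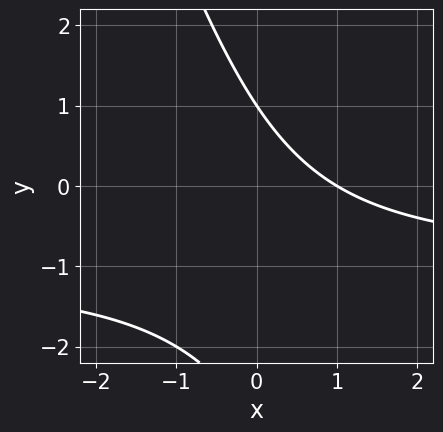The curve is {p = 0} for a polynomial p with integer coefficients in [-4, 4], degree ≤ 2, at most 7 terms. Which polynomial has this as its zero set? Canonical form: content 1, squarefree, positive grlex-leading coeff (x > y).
deg p = 2. A generic line meets the curve in up to 2 points.
Against the integer gridlines: it crosses the y-axis at the gridline y = 1; it crosses the x-axis at the gridline x = 1.
Matching integer coefficients to the picture gives p.

3*x*y + y^2 + 3*x + 2*y - 3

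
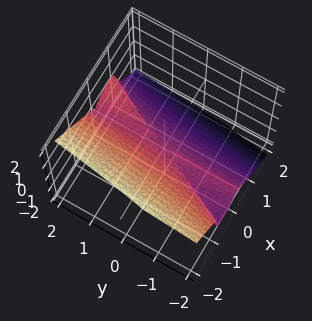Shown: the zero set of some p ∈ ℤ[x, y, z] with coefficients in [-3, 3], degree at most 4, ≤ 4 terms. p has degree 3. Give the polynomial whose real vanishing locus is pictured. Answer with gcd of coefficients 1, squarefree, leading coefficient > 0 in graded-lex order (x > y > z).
2*x^3 - x^2*y + 2*z^3

1. The degree is 3 — the shape is more complex than any degree-2 surface.
2. From the axis intercepts and sections: one x-axis crossing is at x = 0; every point of the y-axis in the box is on the surface.
3. Solving for integer coefficients yields p as stated.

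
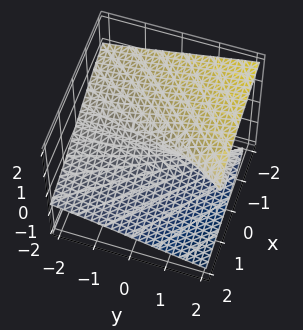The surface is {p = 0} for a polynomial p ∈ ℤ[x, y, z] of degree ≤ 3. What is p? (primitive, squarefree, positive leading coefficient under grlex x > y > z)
1. deg p = 3. No degree-2 surface has this shape.
2. Observable constraints: one z-axis crossing is at z = 0; it crosses the x-axis at the gridline x = 0; every point of the y-axis in the box is on the surface.
3. Matching integer coefficients to the picture gives p.

z^3 - y*z + x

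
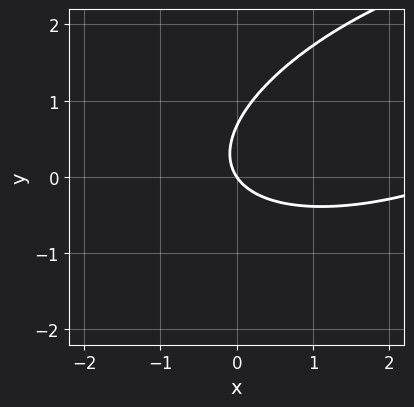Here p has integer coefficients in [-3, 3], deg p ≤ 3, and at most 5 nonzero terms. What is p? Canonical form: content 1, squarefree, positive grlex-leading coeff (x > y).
x^2 - 2*x*y + 3*y^2 - 3*x - 2*y

1. Degree: a generic line meets the curve in up to 2 points, so deg p = 2.
2. Against the integer gridlines: it meets the y-axis at y = 0 (among the integer gridlines); it meets the x-axis at x = 0 (among the integer gridlines).
3. Solving for integer coefficients yields p as stated.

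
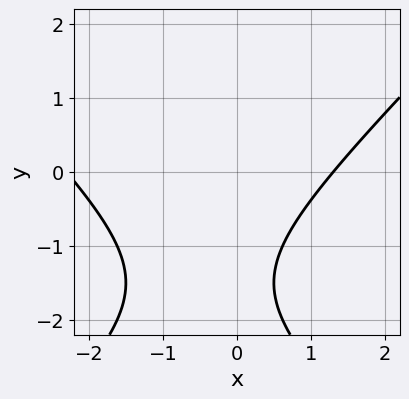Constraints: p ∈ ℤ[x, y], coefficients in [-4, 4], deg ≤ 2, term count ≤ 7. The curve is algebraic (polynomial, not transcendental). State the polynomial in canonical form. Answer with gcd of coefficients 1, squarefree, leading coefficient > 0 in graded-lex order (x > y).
x^2 - y^2 + x - 3*y - 3

First, the degree is 2 — the shape is more complex than any degree-1 curve.
Then, against the integer gridlines: the curve avoids every integer y-axis point in the box.
Finally, putting this together gives p.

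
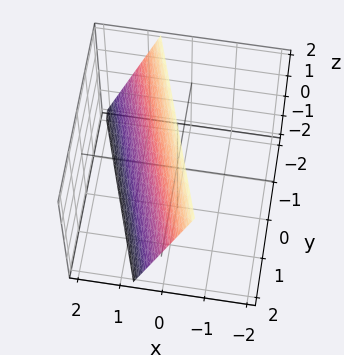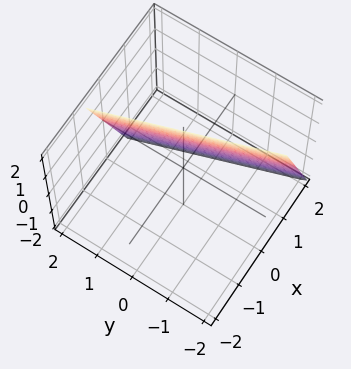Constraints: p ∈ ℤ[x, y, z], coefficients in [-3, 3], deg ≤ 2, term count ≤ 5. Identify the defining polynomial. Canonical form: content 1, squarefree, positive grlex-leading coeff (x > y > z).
3*x + y + z - 2

First, the degree is 1 — every cross-section is a straight line — this is a plane.
Then, from the visible intercepts: one y-axis crossing is at y = 2; it crosses the z-axis at the gridline z = 2.
Finally, assembling these constraints gives the stated polynomial.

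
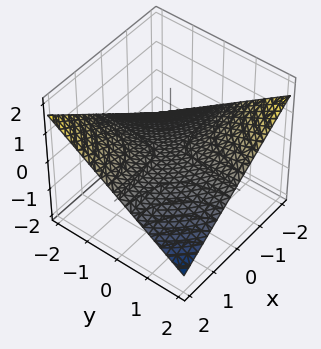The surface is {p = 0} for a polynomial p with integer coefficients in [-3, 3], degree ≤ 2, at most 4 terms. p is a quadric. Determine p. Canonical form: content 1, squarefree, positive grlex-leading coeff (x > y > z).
x*y + 3*z

First, deg p = 2.
Then, checking where it meets the axes: every point of the y-axis in the box is on the surface; every point of the x-axis in the box is on the surface; it crosses the z-axis at the gridline z = 0.
Finally, assembling these constraints gives the stated polynomial.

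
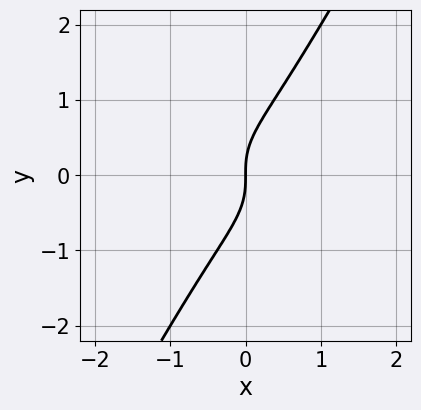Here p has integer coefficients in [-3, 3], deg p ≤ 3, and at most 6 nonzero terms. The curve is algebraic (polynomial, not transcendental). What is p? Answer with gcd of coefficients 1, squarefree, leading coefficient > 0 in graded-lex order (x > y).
2*x^3 + 3*x*y^2 - 2*y^3 + 2*x

(a) The degree is 3 — no degree-2 curve has this shape.
(b) Checking where it meets the axes: one y-axis crossing is at y = 0; it crosses the x-axis at the gridline x = 0.
(c) Solving for integer coefficients yields p as stated.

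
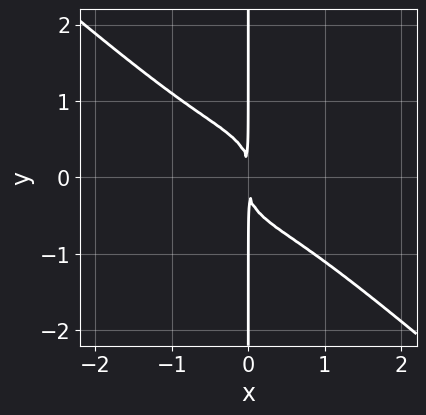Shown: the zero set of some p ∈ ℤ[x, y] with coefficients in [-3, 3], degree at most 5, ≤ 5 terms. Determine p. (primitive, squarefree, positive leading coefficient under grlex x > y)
2*x^4 + 3*x*y^3 + 2*x^2

(a) Degree: a generic line meets the curve in up to 4 points, so deg p = 4.
(b) From the visible intercepts: every point of the y-axis in the box is on the curve.
(c) Together with the visible shape, these determine p as stated.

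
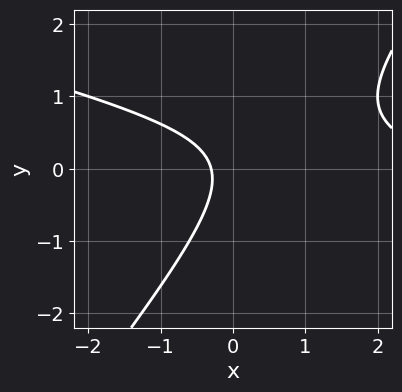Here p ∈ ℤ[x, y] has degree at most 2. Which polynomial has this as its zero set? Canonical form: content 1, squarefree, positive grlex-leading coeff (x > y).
Degree: no degree-1 curve has this shape, so deg p = 2.
Checking where it meets the axes: the curve avoids every integer y-axis point in the box.
Assembling these constraints gives the stated polynomial.

x^2 + 3*x*y - 3*y^2 - 3*x - 1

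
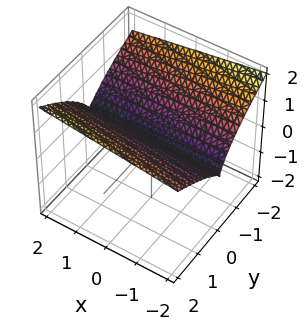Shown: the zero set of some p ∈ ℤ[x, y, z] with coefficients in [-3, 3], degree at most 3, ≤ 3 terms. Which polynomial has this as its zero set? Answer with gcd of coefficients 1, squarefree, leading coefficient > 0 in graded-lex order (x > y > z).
x*y*z - 3*z^3 + 3*y^2

(a) The degree is 3 — no degree-2 surface has this shape.
(b) Against the integer gridlines: every point of the x-axis in the box is on the surface; it meets the y-axis at y = 0 (among the integer gridlines); it crosses the z-axis at the gridline z = 0.
(c) Matching integer coefficients to the picture gives p.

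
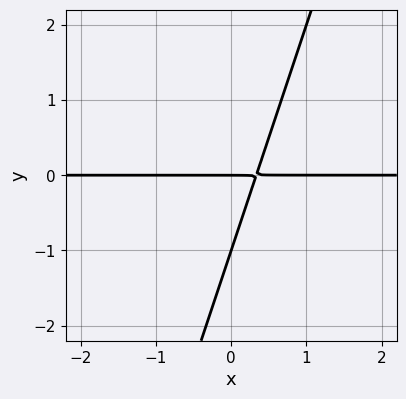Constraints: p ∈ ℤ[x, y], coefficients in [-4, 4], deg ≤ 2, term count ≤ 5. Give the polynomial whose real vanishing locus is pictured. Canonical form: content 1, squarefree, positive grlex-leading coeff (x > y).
1. deg p = 2. No degree-1 curve has this shape.
2. Observable constraints: among the integer gridlines, it crosses the y-axis at y ∈ {-1, 0}; every point of the x-axis in the box is on the curve.
3. The integer polynomial consistent with all of this is the stated p.

3*x*y - y^2 - y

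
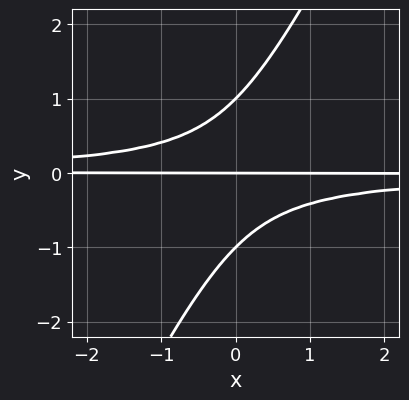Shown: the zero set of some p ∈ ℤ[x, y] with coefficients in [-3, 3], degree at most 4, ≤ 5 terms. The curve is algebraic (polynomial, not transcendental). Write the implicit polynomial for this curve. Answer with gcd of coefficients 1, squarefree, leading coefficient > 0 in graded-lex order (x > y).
2*x*y^2 - y^3 + y

1. Degree: no degree-2 curve has this shape, so deg p = 3.
2. Checking where it meets the axes: the y-axis gridline crossings are at y ∈ {-1, 0, 1}; every point of the x-axis in the box is on the curve.
3. These observations pin down the coefficients.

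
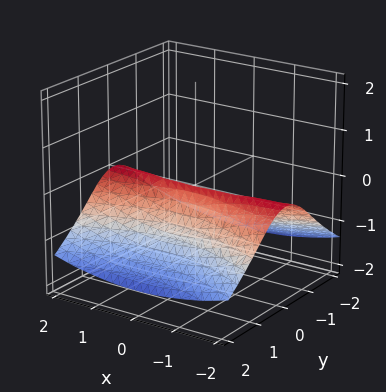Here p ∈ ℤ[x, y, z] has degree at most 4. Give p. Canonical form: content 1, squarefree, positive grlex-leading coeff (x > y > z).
x^2*z + 3*z^3 + 3*y^2

1. The degree is 3 — the shape is more complex than any degree-2 surface.
2. Observable constraints: it meets the z-axis at z = 0 (among the integer gridlines); every point of the x-axis in the box is on the surface.
3. Matching integer coefficients to the picture gives p.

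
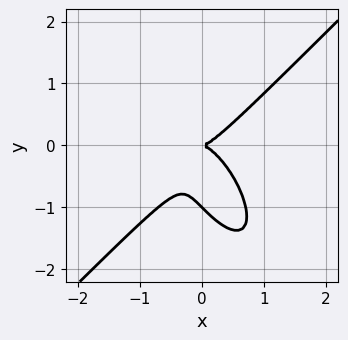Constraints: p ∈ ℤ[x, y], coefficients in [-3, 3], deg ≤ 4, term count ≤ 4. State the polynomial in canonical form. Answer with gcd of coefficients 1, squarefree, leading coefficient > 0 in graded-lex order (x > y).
1. The degree is 3 — no degree-2 curve has this shape.
2. Checking where it meets the axes: one x-axis crossing is at x = 0; the y-axis gridline crossings are at y ∈ {-1, 0}.
3. Assembling these constraints gives the stated polynomial.

2*x^3 - x*y^2 - y^3 - y^2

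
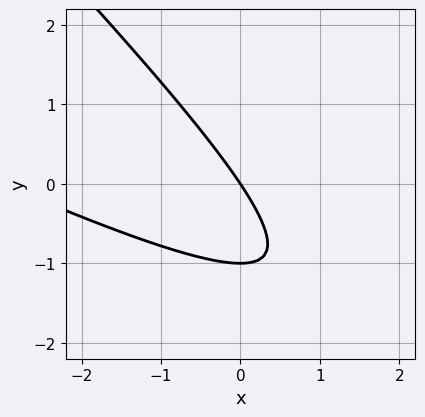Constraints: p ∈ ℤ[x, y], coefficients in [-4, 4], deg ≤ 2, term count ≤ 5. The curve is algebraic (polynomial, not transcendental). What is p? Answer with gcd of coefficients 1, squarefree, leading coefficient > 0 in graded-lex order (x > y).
x^2 + 3*x*y + 2*y^2 + 3*x + 2*y

(a) Degree: the shape is more complex than any degree-1 curve, so deg p = 2.
(b) From the axis intercepts and sections: among the integer gridlines, it crosses the y-axis at y ∈ {-1, 0}; it meets the x-axis at x = 0 (among the integer gridlines).
(c) These observations pin down the coefficients.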